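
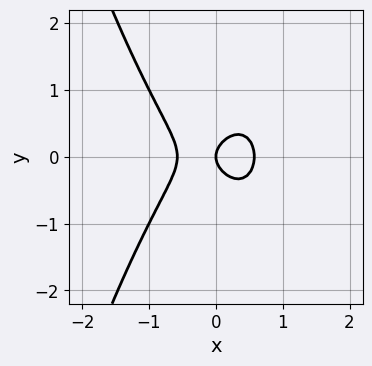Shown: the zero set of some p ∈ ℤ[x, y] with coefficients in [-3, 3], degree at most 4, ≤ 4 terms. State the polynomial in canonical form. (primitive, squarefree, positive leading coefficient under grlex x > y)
1. The degree is 3 — no degree-2 curve has this shape.
2. Symmetries: it's symmetric under y → −y, forcing even powers of y.
3. Observable constraints: one x-axis crossing is at x = 0; it meets the y-axis at y = 0 (among the integer gridlines).
4. The integer polynomial consistent with all of this is the stated p.

3*x^3 + 2*y^2 - x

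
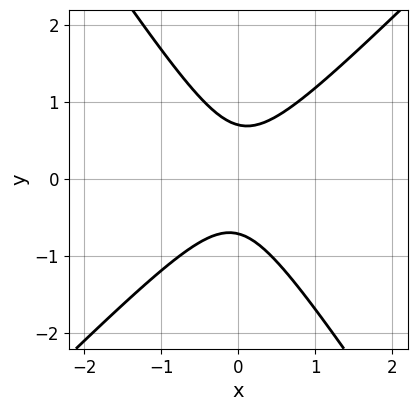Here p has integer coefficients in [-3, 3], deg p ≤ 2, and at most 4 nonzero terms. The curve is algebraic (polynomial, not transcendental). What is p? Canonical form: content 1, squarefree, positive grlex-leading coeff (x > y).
1. deg p = 2. A generic line meets the curve in up to 2 points.
2. From the visible intercepts: it misses every integer gridline on the x-axis.
3. These observations pin down the coefficients.

3*x^2 - x*y - 2*y^2 + 1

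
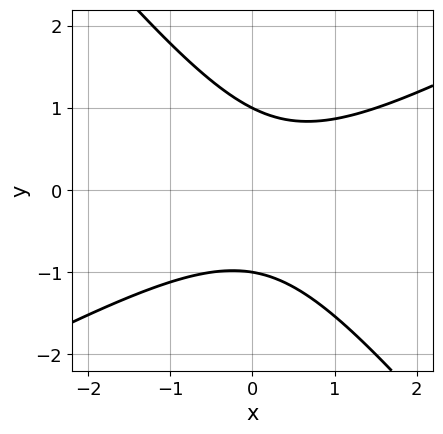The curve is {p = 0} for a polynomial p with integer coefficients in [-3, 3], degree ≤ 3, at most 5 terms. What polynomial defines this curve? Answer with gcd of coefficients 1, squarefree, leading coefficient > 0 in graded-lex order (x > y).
(a) deg p = 2. A generic line meets the curve in up to 2 points.
(b) Against the integer gridlines: no x-intercept at any integer in the box; the y-axis gridline crossings are at y ∈ {-1, 1}.
(c) Assembling these constraints gives the stated polynomial.

2*x^2 - 2*x*y - 3*y^2 - x + 3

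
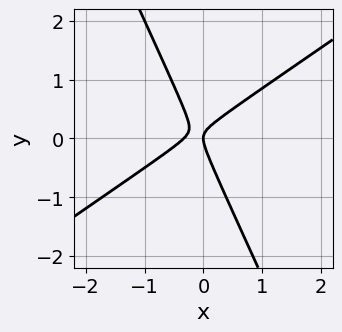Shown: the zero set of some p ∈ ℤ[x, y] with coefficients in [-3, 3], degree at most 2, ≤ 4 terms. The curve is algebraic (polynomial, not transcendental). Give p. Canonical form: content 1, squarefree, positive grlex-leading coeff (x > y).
First, the degree is 2 — the shape is more complex than any degree-1 curve.
Then, checking where it meets the axes: it crosses the y-axis at the gridline y = 0; it crosses the x-axis at the gridline x = 0.
Finally, putting this together gives p.

3*x^2 - 3*x*y - 2*y^2 + x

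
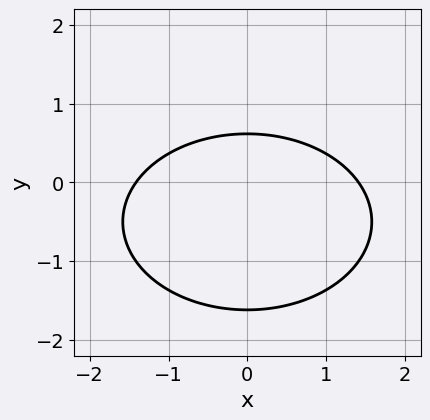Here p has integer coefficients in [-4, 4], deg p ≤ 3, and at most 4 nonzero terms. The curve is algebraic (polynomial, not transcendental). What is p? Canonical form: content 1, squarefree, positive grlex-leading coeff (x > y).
x^2 + 2*y^2 + 2*y - 2

Degree: the shape is more complex than any degree-1 curve, so deg p = 2.
Symmetries: it's symmetric under x → −x, forcing even powers of x.
Matching integer coefficients to the picture gives p.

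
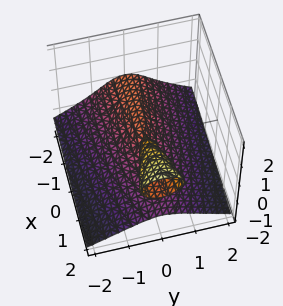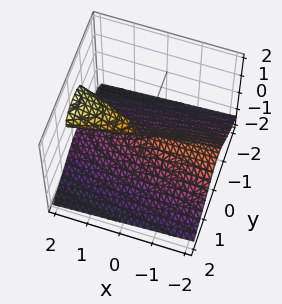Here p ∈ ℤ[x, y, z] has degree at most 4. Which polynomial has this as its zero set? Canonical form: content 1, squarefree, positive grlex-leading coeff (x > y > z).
(a) The picture has 2 separate pieces. Treating them together as one polynomial.
(b) Degree: the shape is more complex than any degree-2 surface, so deg p = 3.
(c) Checking where it meets the axes: it meets the z-axis at z = 0 (among the integer gridlines); one y-axis crossing is at y = 0.
(d) Fitting integer coefficients to these (and the overall shape) gives p. Check: (-1, 0, 0) on the x-axis lies on the surface, and p(-1, 0, 0) = 0. ✓

2*z^3 - x*z + 2*y^2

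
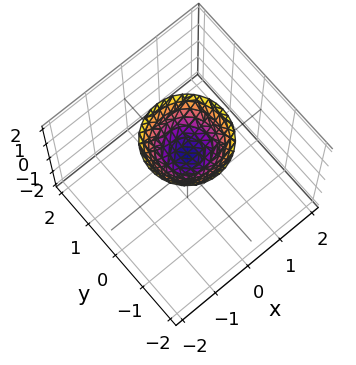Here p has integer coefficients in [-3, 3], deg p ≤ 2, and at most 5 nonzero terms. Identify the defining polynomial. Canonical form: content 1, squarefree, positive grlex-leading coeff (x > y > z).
x^2 + y^2 - z + 1

The degree is 2 — a generic line meets the surface in up to 2 points.
By symmetry, the z-axis is an axis of rotation, so x and y enter only as x² + y².
From the visible intercepts: a circular section at z = 2 has radius exactly 1; it misses every integer gridline on the y-axis.
Assembling these constraints gives the stated polynomial.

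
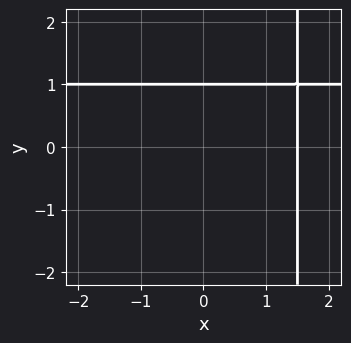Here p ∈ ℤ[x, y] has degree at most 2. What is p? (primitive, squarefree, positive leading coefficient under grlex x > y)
2*x*y - 2*x - 3*y + 3

(a) The degree is 2 — a generic line meets the curve in up to 2 points.
(b) Checking where it meets the axes: it crosses the y-axis at the gridline y = 1.
(c) Together with the visible shape, these determine p as stated.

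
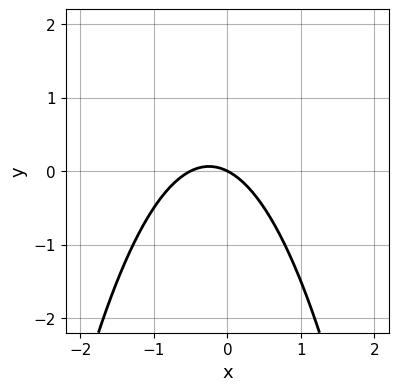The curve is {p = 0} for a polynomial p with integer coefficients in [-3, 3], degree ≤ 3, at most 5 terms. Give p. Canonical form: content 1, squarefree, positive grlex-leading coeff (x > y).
(a) Degree: a generic line meets the curve in up to 2 points, so deg p = 2.
(b) Observable constraints: it crosses the x-axis at the gridline x = 0; it crosses the y-axis at the gridline y = 0.
(c) Fitting integer coefficients to these (and the overall shape) gives p.

2*x^2 + x + 2*y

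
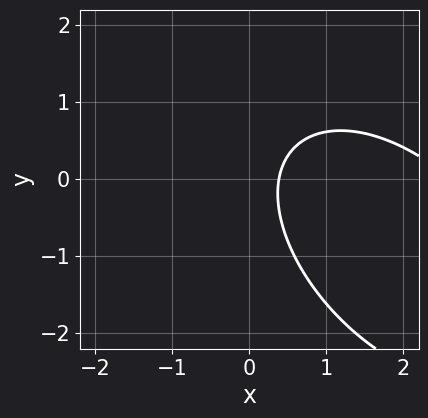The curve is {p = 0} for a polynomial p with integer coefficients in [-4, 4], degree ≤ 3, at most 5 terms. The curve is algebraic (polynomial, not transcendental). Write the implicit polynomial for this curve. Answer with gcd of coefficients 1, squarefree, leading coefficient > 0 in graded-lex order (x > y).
x^2 + x*y + y^2 - 3*x + 1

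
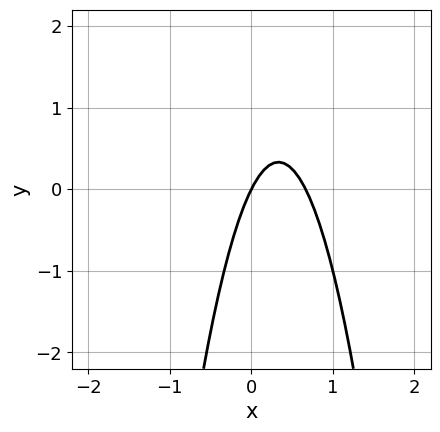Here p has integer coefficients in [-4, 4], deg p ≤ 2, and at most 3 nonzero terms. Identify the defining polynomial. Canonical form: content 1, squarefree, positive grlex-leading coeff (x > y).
3*x^2 - 2*x + y

First, degree: a generic line meets the curve in up to 2 points, so deg p = 2.
Next, observable constraints: one y-axis crossing is at y = 0; one x-axis crossing is at x = 0.
Finally, the integer polynomial consistent with all of this is the stated p.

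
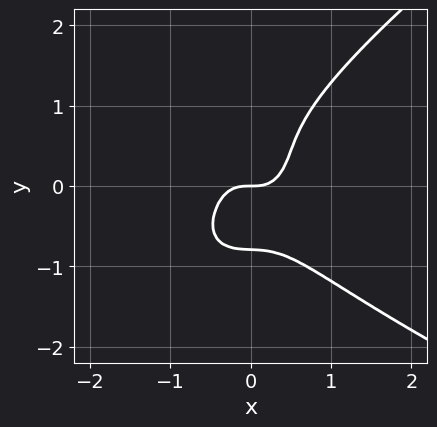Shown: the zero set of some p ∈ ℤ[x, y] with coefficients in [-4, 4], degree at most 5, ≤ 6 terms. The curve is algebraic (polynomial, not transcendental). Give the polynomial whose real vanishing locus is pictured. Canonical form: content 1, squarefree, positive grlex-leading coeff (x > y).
(a) Degree: a generic line meets the curve in up to 4 points, so deg p = 4.
(b) Observable constraints: it crosses the x-axis at the gridline x = 0; one y-axis crossing is at y = 0.
(c) These observations pin down the coefficients.

x*y^3 - 2*y^4 + 3*x^3 + x*y^2 - y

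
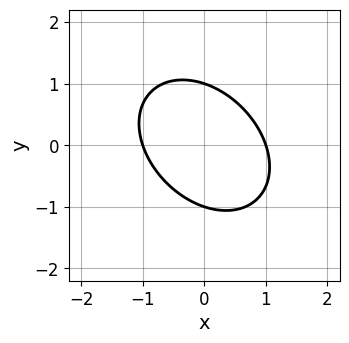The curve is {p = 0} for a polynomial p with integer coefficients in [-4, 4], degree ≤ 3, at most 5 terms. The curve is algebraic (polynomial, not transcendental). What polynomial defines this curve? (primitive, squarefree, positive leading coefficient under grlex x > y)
deg p = 2. A generic line meets the curve in up to 2 points.
Checking where it meets the axes: among the integer gridlines, it crosses the y-axis at y ∈ {-1, 1}; among the integer gridlines, it crosses the x-axis at x ∈ {-1, 1}.
Matching integer coefficients to the picture gives p.

3*x^2 + 2*x*y + 3*y^2 - 3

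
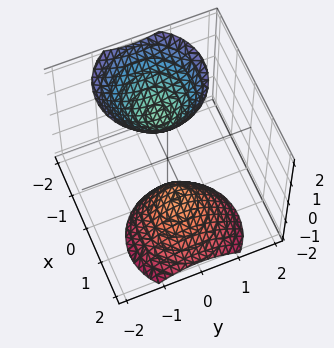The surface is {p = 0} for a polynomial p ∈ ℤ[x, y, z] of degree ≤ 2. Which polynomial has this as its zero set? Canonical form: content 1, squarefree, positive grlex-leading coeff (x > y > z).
3*x^2 + 3*x*z + 3*y^2 - z^2 + 2

(a) I count 2 distinct pieces. Treating them together as one polynomial.
(b) Degree: no degree-1 surface has this shape, so deg p = 2.
(c) Against the integer gridlines: it misses every integer gridline on the x-axis; no y-intercept at any integer in the box.
(d) Together with the visible shape, these determine p as stated.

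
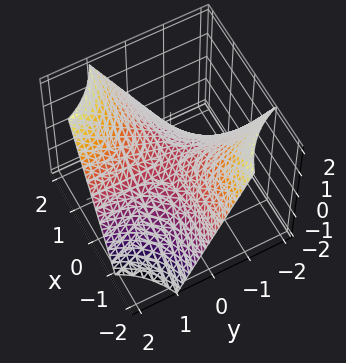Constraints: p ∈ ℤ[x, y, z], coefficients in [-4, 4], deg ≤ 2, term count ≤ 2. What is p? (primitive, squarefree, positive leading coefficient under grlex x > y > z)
x*y - z

First, degree: a hyperbolic paraboloid; a quadric, so deg p = 2.
Then, observable constraints: the visible y-axis segment lies entirely on the surface; one z-axis crossing is at z = 0.
Finally, these observations pin down the coefficients. Check: (1, 0, 0) on the x-axis lies on the surface, and p(1, 0, 0) = 0. ✓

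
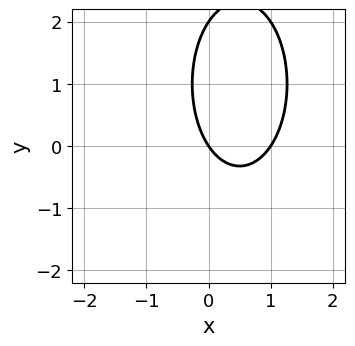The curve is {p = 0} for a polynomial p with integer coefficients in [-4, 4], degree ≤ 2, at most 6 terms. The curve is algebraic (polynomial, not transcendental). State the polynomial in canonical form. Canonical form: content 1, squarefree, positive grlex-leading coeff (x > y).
3*x^2 + y^2 - 3*x - 2*y

(a) deg p = 2.
(b) Observable constraints: among the integer gridlines, it crosses the y-axis at y ∈ {0, 2}; the x-axis gridline crossings are at x ∈ {0, 1}.
(c) Matching integer coefficients to the picture gives p.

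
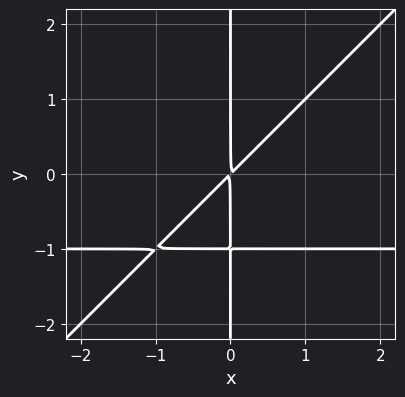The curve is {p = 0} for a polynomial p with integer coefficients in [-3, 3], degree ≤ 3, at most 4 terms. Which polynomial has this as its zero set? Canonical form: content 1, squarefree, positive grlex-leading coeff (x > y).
x^2*y - x*y^2 + x^2 - x*y

1. The degree is 3 — the shape is more complex than any degree-2 curve.
2. Reading off the gridlines: the visible y-axis segment lies entirely on the curve.
3. Fitting integer coefficients to these (and the overall shape) gives p.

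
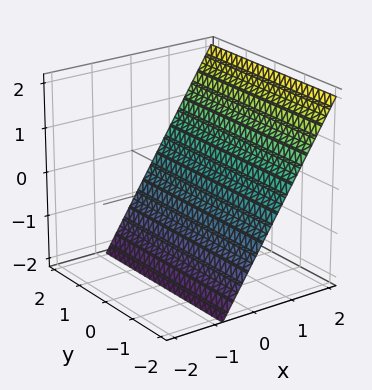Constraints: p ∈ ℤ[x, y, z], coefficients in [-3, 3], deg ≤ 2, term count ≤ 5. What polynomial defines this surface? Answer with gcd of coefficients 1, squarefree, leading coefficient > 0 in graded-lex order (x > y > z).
3*x - 2*z - 2

1. deg p = 1. Every cross-section is a straight line — this is a plane.
2. From the visible intercepts: no y-intercept at any integer in the box; one z-axis crossing is at z = -1.
3. Matching integer coefficients to the picture gives p.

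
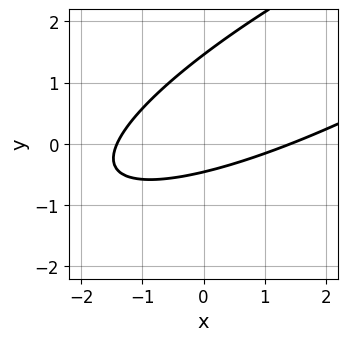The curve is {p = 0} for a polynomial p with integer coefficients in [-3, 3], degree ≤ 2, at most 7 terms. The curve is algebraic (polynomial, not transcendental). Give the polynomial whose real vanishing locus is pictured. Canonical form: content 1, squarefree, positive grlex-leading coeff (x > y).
x^2 - 3*x*y + 3*y^2 - 3*y - 2

First, degree: no degree-1 curve has this shape, so deg p = 2.
Finally, matching integer coefficients to the picture gives p.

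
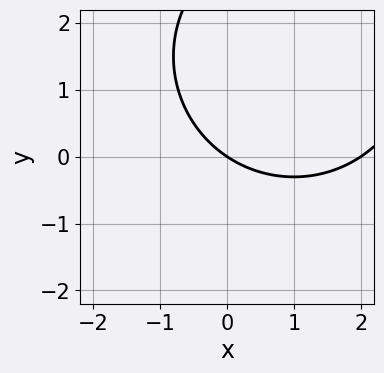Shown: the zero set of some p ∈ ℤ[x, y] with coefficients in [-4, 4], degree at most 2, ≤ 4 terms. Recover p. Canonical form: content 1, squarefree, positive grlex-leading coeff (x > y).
(a) Degree: the shape is more complex than any degree-1 curve, so deg p = 2.
(b) From the axis intercepts and sections: one y-axis crossing is at y = 0; the x-axis gridline crossings are at x ∈ {0, 2}.
(c) The integer polynomial consistent with all of this is the stated p.

x^2 + y^2 - 2*x - 3*y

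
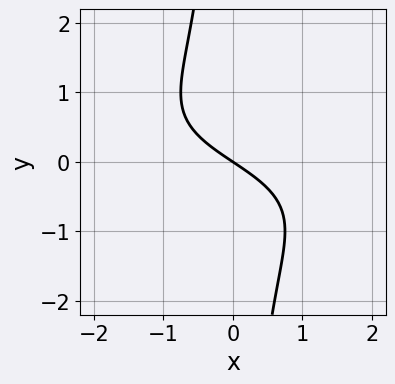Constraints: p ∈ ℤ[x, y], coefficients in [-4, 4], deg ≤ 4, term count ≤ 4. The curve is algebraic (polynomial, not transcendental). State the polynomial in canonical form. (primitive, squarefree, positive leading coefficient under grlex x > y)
1. deg p = 3.
2. From the axis intercepts and sections: one y-axis crossing is at y = 0; one x-axis crossing is at x = 0.
3. Matching integer coefficients to the picture gives p.

2*x*y^2 + 2*x + 3*y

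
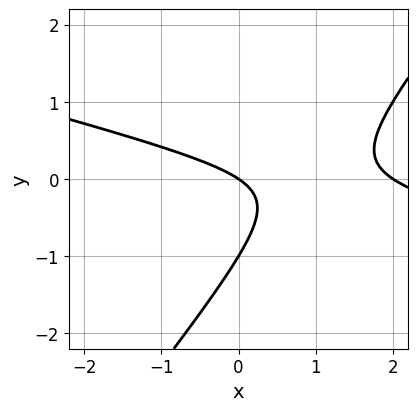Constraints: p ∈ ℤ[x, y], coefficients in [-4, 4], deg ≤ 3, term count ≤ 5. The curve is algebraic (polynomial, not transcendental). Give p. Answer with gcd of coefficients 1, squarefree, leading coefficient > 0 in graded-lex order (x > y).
x^2 + 3*x*y - 3*y^2 - 2*x - 3*y

Degree: a generic line meets the curve in up to 2 points, so deg p = 2.
Against the integer gridlines: among the integer gridlines, it crosses the y-axis at y ∈ {-1, 0}; the x-axis gridline crossings are at x ∈ {0, 2}.
Solving for integer coefficients yields p as stated.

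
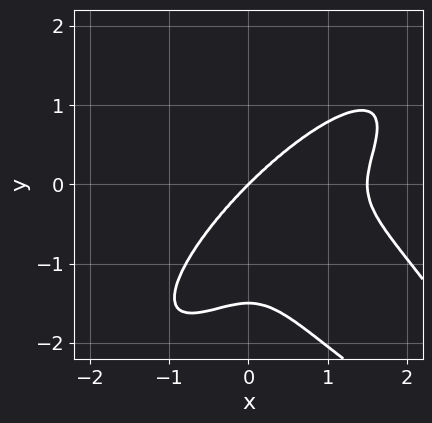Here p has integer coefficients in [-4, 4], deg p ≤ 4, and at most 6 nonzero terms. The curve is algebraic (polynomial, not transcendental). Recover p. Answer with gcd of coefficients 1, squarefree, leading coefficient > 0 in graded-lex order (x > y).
(a) deg p = 4. The shape is more complex than any degree-3 curve.
(b) From the axis intercepts and sections: it meets the y-axis at y = 0 (among the integer gridlines); it meets the x-axis at x = 0 (among the integer gridlines).
(c) Putting this together gives p.

2*x^4 - 2*x^2*y^2 + 2*y^4 - 3*x^3 + 3*y^3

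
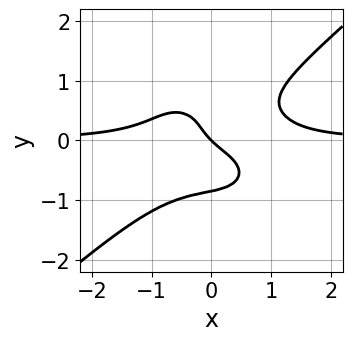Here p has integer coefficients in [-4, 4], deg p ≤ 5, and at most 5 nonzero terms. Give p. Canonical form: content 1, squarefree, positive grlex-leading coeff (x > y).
2*x^3*y - 3*y^4 + y^2 - x - y

First, the degree is 4 — the shape is more complex than any degree-3 curve.
Then, from the axis intercepts and sections: it meets the y-axis at y = 0 (among the integer gridlines); it meets the x-axis at x = 0 (among the integer gridlines).
Finally, putting this together gives p.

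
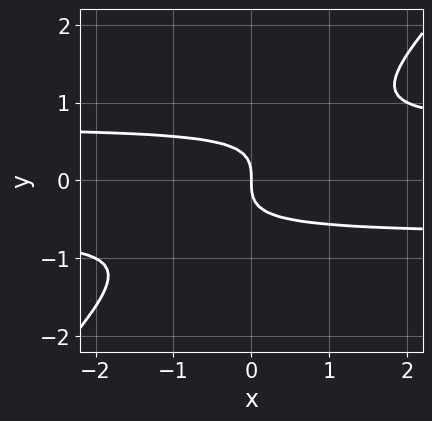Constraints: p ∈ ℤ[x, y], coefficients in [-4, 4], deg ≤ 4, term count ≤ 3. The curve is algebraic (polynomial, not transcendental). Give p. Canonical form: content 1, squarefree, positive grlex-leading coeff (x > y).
First, degree: a generic line meets the curve in up to 3 points, so deg p = 3.
Next, observable constraints: it crosses the y-axis at the gridline y = 0; one x-axis crossing is at x = 0.
Finally, together with the visible shape, these determine p as stated.

2*x*y^2 - 2*y^3 - x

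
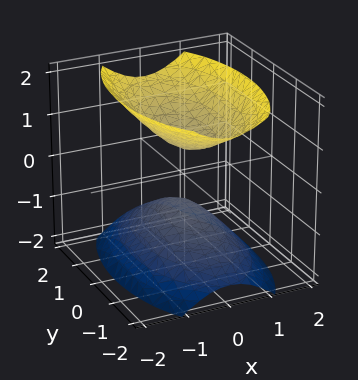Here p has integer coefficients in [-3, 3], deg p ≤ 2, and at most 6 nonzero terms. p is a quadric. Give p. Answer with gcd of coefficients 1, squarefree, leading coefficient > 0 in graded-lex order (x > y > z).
3*x^2 + y^2 - 2*z^2 + 1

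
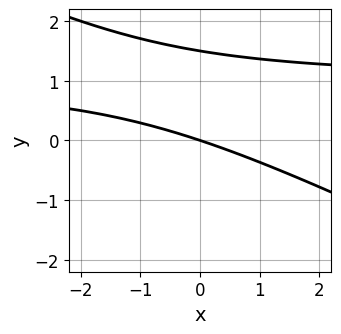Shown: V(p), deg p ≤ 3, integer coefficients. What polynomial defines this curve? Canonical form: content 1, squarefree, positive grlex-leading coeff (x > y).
The degree is 2 — a generic line meets the curve in up to 2 points.
Against the integer gridlines: it crosses the x-axis at the gridline x = 0; one y-axis crossing is at y = 0.
These observations pin down the coefficients.

x*y + 2*y^2 - x - 3*y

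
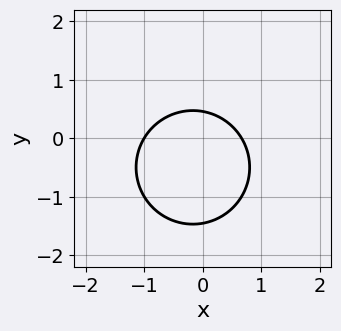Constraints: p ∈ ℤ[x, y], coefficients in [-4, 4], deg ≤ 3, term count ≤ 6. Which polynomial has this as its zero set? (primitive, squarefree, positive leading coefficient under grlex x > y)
(a) The degree is 2 — no degree-1 curve has this shape.
(b) Against the integer gridlines: one x-axis crossing is at x = -1.
(c) Solving for integer coefficients yields p as stated.

3*x^2 + 3*y^2 + x + 3*y - 2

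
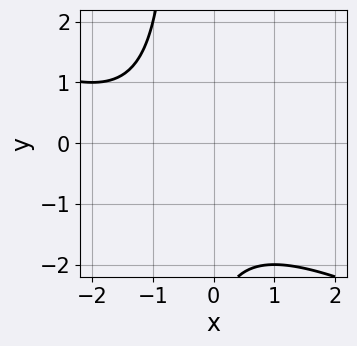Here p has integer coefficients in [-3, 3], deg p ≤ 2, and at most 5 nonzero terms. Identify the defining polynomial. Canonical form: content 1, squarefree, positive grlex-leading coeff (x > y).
First, the degree is 2 — the shape is more complex than any degree-1 curve.
Then, from the axis intercepts and sections: no x-intercept at any integer in the box; the curve avoids every integer y-axis point in the box.
Finally, together with the visible shape, these determine p as stated.

x^2 + 2*x*y + 2*x + y + 3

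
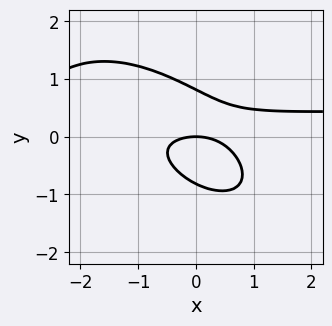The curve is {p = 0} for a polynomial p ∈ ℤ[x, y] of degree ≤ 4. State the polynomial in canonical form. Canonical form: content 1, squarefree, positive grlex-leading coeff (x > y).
(a) deg p = 3. No degree-2 curve has this shape.
(b) Reading off the gridlines: it meets the y-axis at y = 0 (among the integer gridlines); it meets the x-axis at x = 0 (among the integer gridlines).
(c) The integer polynomial consistent with all of this is the stated p.

2*x^2*y + 3*x*y^2 + 3*y^3 - x^2 - 2*y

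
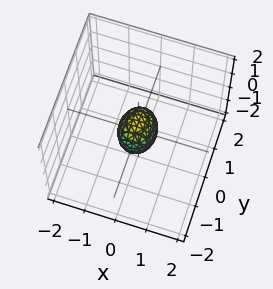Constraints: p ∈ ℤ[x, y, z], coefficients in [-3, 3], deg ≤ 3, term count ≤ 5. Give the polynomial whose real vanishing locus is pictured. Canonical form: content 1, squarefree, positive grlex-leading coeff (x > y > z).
First, deg p = 2.
Then, symmetries: the x ↦ −x reflection is a symmetry, so x appears only in even powers; it's symmetric under y → −y, forcing even powers of y; mirror symmetry z ↦ −z ⇒ only even powers of z.
Finally, solving for integer coefficients yields p as stated.

3*x^2 + 2*y^2 + 2*z^2 - 1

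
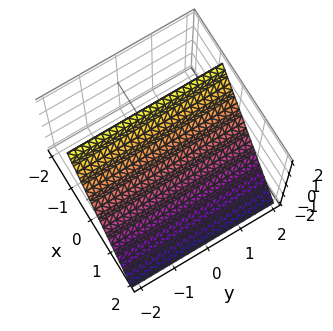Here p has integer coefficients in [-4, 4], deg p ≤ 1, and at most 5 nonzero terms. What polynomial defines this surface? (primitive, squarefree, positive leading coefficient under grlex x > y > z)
1. Degree: the surface is flat (a plane), so deg p = 1.
2. Checking where it meets the axes: it crosses the z-axis at the gridline z = 1; no y-intercept at any integer in the box.
3. Assembling these constraints gives the stated polynomial.

3*x + 2*z - 2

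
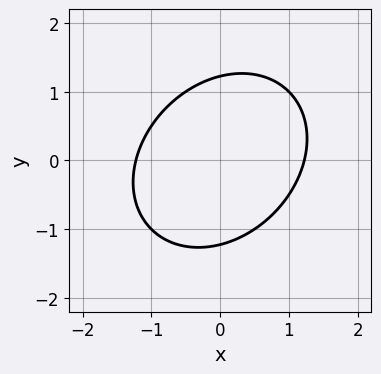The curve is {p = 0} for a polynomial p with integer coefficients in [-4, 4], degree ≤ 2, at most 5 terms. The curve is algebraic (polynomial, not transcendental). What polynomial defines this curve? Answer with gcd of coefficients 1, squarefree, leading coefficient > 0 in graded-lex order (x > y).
2*x^2 - x*y + 2*y^2 - 3

First, degree: the shape is more complex than any degree-1 curve, so deg p = 2.
Finally, putting this together gives p.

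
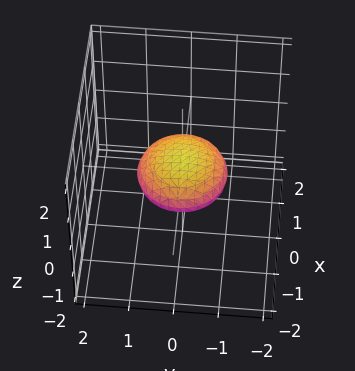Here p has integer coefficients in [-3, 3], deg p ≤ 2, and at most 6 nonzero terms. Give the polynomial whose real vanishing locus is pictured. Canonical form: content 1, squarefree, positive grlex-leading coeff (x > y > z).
deg p = 2. No degree-1 surface has this shape.
Symmetry: the surface is invariant under rotation about z: p = q(x² + y², z).
Checking where it meets the axes: a circular section at z = 0 has radius exactly 1; the y-axis gridline crossings are at y ∈ {-1, 1}; the x-axis gridline crossings are at x ∈ {-1, 1}.
The integer polynomial consistent with all of this is the stated p.

x^2 + y^2 + 3*z^2 - 1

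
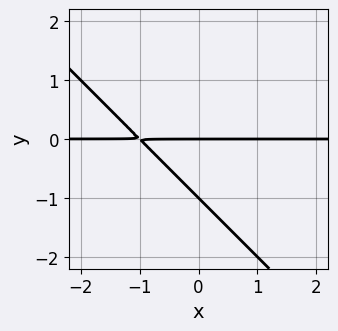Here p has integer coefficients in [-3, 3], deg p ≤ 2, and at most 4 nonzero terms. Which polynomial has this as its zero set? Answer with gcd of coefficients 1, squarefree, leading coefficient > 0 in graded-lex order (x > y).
1. deg p = 2.
2. Checking where it meets the axes: the visible x-axis segment lies entirely on the curve; among the integer gridlines, it crosses the y-axis at y ∈ {-1, 0}.
3. Fitting integer coefficients to these (and the overall shape) gives p.

x*y + y^2 + y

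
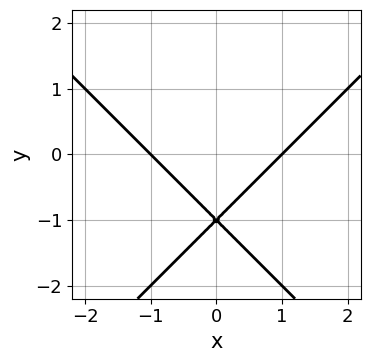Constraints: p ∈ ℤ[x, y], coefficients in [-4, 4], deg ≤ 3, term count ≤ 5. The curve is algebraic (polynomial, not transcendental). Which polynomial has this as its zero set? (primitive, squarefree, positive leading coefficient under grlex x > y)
First, the degree is 2 — no degree-1 curve has this shape.
Then, symmetries: mirror symmetry x ↦ −x ⇒ only even powers of x.
Then, from the visible intercepts: one y-axis crossing is at y = -1; among the integer gridlines, it crosses the x-axis at x ∈ {-1, 1}.
Finally, these observations pin down the coefficients.

x^2 - y^2 - 2*y - 1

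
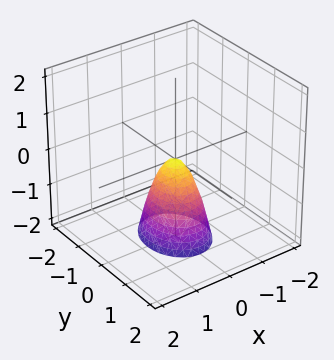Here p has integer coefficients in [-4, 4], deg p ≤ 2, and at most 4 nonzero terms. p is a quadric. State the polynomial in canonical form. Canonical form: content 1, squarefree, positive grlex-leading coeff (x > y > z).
First, degree: a paraboloid; a quadric, so deg p = 2.
Next, symmetries: it's symmetric under x → −x, forcing even powers of x; it's symmetric under y → −y, forcing even powers of y.
Next, from the axis intercepts and sections: it meets the z-axis at z = 0 (among the integer gridlines); it meets the y-axis at y = 0 (among the integer gridlines); one x-axis crossing is at x = 0.
Finally, matching integer coefficients to the picture gives p.

3*x^2 + 2*y^2 + z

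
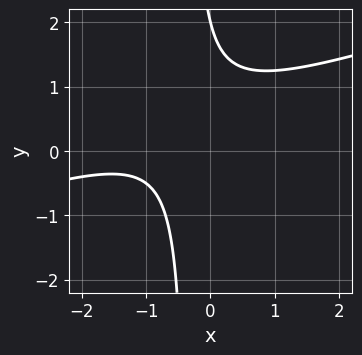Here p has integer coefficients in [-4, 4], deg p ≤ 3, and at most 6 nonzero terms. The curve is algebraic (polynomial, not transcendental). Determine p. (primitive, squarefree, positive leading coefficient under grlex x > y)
First, degree: the shape is more complex than any degree-1 curve, so deg p = 2.
Then, checking where it meets the axes: it crosses the y-axis at the gridline y = 2; no x-intercept at any integer in the box.
Finally, fitting integer coefficients to these (and the overall shape) gives p.

x^2 - 3*x*y + 2*x - y + 2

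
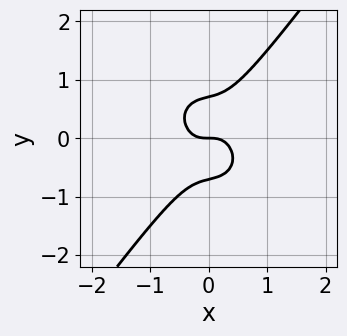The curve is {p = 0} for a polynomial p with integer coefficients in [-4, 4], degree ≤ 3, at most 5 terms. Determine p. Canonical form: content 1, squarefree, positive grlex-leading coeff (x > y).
3*x^3 + x*y^2 - 2*y^3 + y

(a) Degree: no degree-2 curve has this shape, so deg p = 3.
(b) From the axis intercepts and sections: it crosses the x-axis at the gridline x = 0; it crosses the y-axis at the gridline y = 0.
(c) Together with the visible shape, these determine p as stated.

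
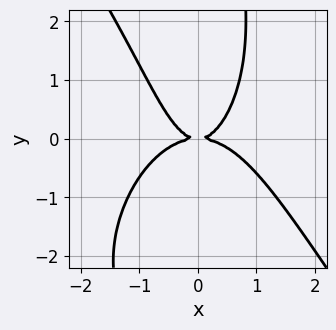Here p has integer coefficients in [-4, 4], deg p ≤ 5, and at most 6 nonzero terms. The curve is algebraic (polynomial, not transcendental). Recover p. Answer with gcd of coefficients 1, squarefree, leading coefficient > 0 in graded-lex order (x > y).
3*x^4 + x*y^3 + 3*x^2*y - 3*y^2

1. The degree is 4 — no degree-3 curve has this shape.
2. Checking where it meets the axes: one y-axis crossing is at y = 0; it meets the x-axis at x = 0 (among the integer gridlines).
3. Putting this together gives p.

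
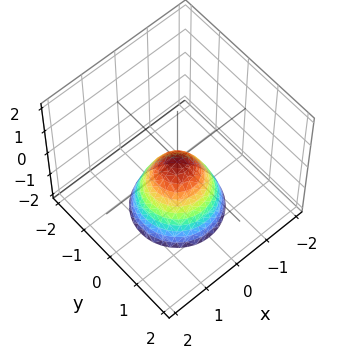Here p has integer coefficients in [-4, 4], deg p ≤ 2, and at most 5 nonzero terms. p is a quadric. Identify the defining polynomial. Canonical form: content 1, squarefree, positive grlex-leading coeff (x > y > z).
3*x^2 + 3*y^2 + 2*z

(a) deg p = 2. A paraboloid; a quadric.
(b) Symmetry: every cross-section ⟂ z is a circle, so x, y appear only via x² + y².
(c) Reading off the gridlines: one z-axis crossing is at z = 0; a circular section at z = -2 has radius between 1 and 2.
(d) These observations pin down the coefficients.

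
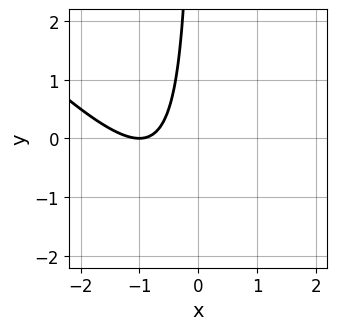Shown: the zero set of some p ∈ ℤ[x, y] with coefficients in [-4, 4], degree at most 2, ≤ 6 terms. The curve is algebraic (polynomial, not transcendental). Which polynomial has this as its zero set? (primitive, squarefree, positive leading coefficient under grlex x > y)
x^2 + x*y + 2*x + 1

1. deg p = 2. No degree-1 curve has this shape.
2. Observable constraints: no y-intercept at any integer in the box; one x-axis crossing is at x = -1.
3. Together with the visible shape, these determine p as stated.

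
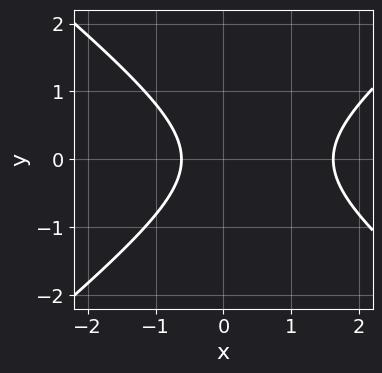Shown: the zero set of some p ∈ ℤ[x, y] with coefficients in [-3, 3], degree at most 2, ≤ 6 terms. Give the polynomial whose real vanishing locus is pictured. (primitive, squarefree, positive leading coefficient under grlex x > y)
1. The degree is 2 — no degree-1 curve has this shape.
2. Symmetries: mirror symmetry y ↦ −y ⇒ only even powers of y.
3. Checking where it meets the axes: no y-intercept at any integer in the box.
4. Fitting integer coefficients to these (and the overall shape) gives p.

2*x^2 - 3*y^2 - 2*x - 2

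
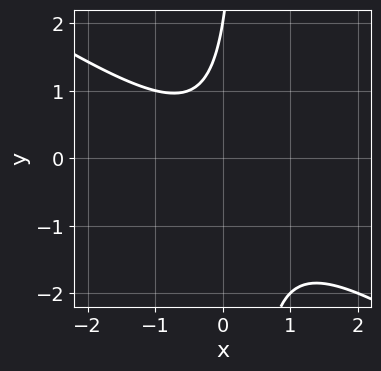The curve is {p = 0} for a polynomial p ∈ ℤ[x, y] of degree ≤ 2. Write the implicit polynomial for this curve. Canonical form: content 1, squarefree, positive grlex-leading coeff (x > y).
2*x^2 + 3*x*y - y + 2

First, deg p = 2. A generic line meets the curve in up to 2 points.
Next, checking where it meets the axes: it meets the y-axis at y = 2 (among the integer gridlines); no x-intercept at any integer in the box.
Finally, fitting integer coefficients to these (and the overall shape) gives p.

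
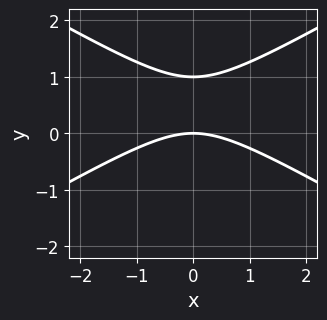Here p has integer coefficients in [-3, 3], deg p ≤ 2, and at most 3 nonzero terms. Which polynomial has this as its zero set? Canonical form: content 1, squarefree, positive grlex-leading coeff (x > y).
First, the degree is 2 — the shape is more complex than any degree-1 curve.
Then, symmetries: it's symmetric under x → −x, forcing even powers of x.
Next, from the visible intercepts: it meets the x-axis at x = 0 (among the integer gridlines); the y-axis gridline crossings are at y ∈ {0, 1}.
Finally, solving for integer coefficients yields p as stated.

x^2 - 3*y^2 + 3*y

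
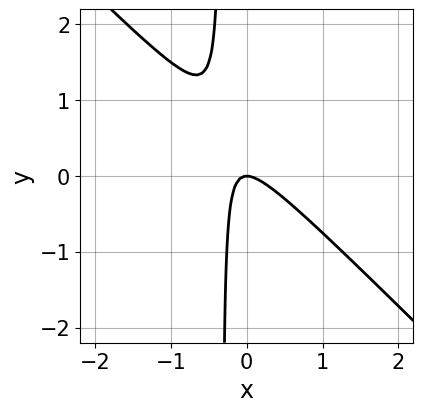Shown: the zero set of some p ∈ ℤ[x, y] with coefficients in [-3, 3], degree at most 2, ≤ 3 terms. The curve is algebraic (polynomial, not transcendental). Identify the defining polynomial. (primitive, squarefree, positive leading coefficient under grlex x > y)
3*x^2 + 3*x*y + y

The degree is 2 — a generic line meets the curve in up to 2 points.
From the visible intercepts: it meets the x-axis at x = 0 (among the integer gridlines); it meets the y-axis at y = 0 (among the integer gridlines).
Solving for integer coefficients yields p as stated.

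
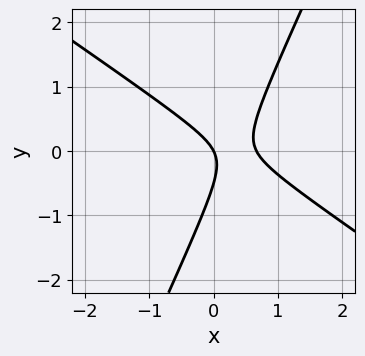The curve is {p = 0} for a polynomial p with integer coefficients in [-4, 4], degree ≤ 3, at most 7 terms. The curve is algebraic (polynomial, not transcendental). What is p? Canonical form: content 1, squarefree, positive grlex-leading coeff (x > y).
First, degree: a generic line meets the curve in up to 2 points, so deg p = 2.
Then, checking where it meets the axes: it meets the y-axis at y = 0 (among the integer gridlines); one x-axis crossing is at x = 0.
Finally, the integer polynomial consistent with all of this is the stated p.

3*x^2 + 3*x*y - 2*y^2 - 2*x - y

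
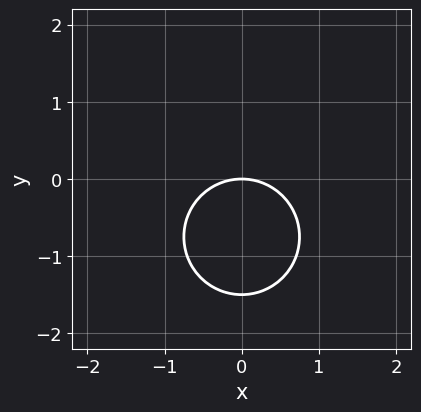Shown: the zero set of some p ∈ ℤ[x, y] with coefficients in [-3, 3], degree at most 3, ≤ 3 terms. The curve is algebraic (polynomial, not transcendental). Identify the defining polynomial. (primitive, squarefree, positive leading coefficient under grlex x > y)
1. Degree: no degree-1 curve has this shape, so deg p = 2.
2. Symmetries: the x ↦ −x reflection is a symmetry, so x appears only in even powers.
3. From the visible intercepts: it crosses the y-axis at the gridline y = 0; one x-axis crossing is at x = 0.
4. Fitting integer coefficients to these (and the overall shape) gives p.

2*x^2 + 2*y^2 + 3*y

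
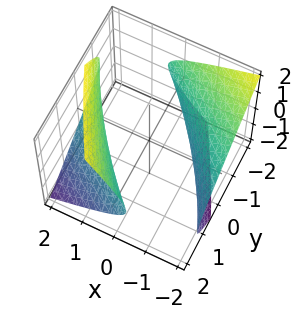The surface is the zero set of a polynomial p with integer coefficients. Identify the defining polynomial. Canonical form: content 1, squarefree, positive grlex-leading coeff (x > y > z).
(a) The picture has 2 separate pieces. They look like related sheets of one shape, so recover p as a whole.
(b) The degree is 2 — a generic line meets the surface in up to 2 points.
(c) From the axis intercepts and sections: the surface avoids every integer z-axis point in the box.
(d) Putting this together gives p.

x^2 + 2*x*y + 2*x*z + y^2 - 2*z^2 - 3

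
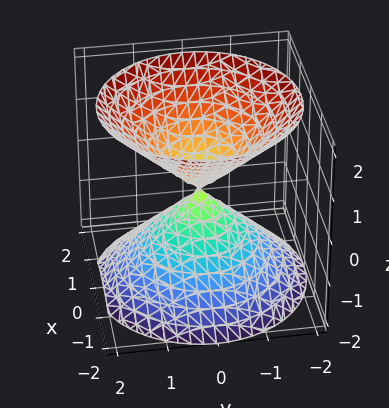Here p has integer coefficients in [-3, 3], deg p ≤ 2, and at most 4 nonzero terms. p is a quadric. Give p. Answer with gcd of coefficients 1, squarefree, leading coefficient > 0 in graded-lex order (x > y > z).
x^2 + y^2 - z^2

The picture has 2 separate pieces. Treating them together as one polynomial.
deg p = 2. Two nappes meeting at a single point; a quadric.
Symmetries: rotational symmetry about the z-axis ⇒ p depends on x, y only through x² + y²; the z ↦ −z reflection is a symmetry, so z appears only in even powers.
Observable constraints: one x-axis crossing is at x = 0; one z-axis crossing is at z = 0; a circular section at z = -1 has radius exactly 1; it crosses the y-axis at the gridline y = 0.
Matching integer coefficients to the picture gives p.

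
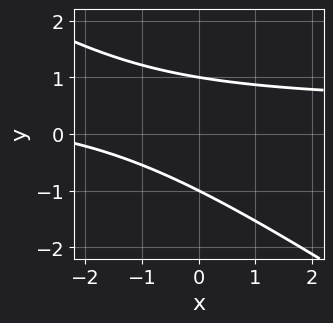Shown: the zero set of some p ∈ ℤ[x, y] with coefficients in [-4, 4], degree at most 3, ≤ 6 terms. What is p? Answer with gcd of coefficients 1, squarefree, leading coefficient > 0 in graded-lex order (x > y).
2*x*y + 3*y^2 - x - 3

1. Degree: a generic line meets the curve in up to 2 points, so deg p = 2.
2. Observable constraints: the curve avoids every integer x-axis point in the box; among the integer gridlines, it crosses the y-axis at y ∈ {-1, 1}.
3. These observations pin down the coefficients.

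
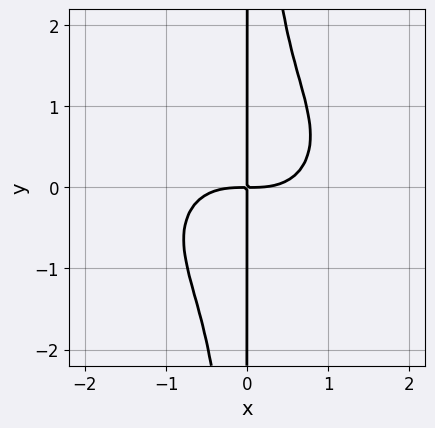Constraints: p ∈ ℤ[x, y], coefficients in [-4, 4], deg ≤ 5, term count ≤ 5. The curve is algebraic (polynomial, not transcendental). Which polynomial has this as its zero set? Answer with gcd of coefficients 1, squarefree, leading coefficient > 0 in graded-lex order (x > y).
2*x^4 + 3*x^2*y^2 - 3*x*y

1. The degree is 4 — no degree-3 curve has this shape.
2. Reading off the gridlines: every point of the y-axis in the box is on the curve.
3. Solving for integer coefficients yields p as stated.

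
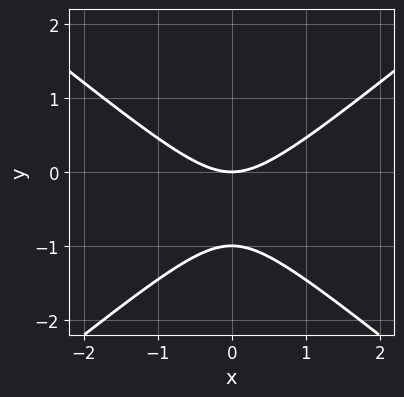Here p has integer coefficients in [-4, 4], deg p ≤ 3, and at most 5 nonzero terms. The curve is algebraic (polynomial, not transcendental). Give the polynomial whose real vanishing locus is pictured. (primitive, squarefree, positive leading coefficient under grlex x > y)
2*x^2 - 3*y^2 - 3*y

The degree is 2 — no degree-1 curve has this shape.
Symmetries: mirror symmetry x ↦ −x ⇒ only even powers of x.
Reading off the gridlines: one x-axis crossing is at x = 0; among the integer gridlines, it crosses the y-axis at y ∈ {-1, 0}.
Solving for integer coefficients yields p as stated.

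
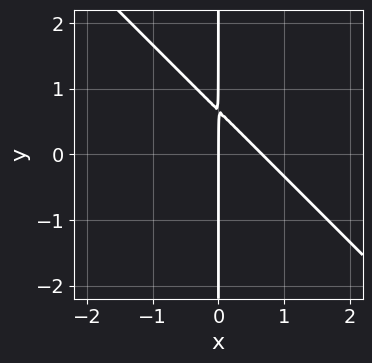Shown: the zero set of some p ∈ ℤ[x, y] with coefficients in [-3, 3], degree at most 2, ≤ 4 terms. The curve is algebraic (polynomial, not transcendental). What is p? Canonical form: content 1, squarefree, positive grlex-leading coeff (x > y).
First, deg p = 2. The shape is more complex than any degree-1 curve.
Next, from the axis intercepts and sections: it meets the x-axis at x = 0 (among the integer gridlines); the visible y-axis segment lies entirely on the curve.
Finally, solving for integer coefficients yields p as stated.

3*x^2 + 3*x*y - 2*x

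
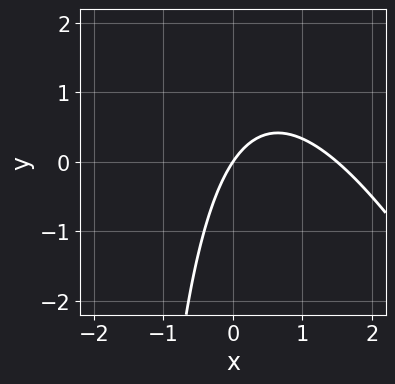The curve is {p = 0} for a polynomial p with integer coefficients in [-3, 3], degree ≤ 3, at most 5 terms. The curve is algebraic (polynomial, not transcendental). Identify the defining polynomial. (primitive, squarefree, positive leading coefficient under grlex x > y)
2*x^2 + x*y - 3*x + 2*y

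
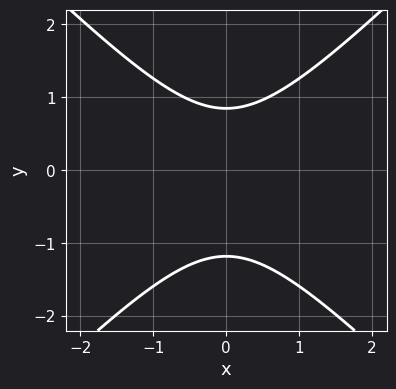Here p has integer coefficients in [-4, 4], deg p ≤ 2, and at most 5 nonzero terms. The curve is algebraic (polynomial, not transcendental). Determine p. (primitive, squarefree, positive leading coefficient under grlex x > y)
3*x^2 - 3*y^2 - y + 3

deg p = 2. No degree-1 curve has this shape.
Symmetries: mirror symmetry x ↦ −x ⇒ only even powers of x.
Checking where it meets the axes: no x-intercept at any integer in the box.
Fitting integer coefficients to these (and the overall shape) gives p.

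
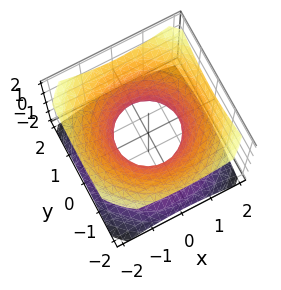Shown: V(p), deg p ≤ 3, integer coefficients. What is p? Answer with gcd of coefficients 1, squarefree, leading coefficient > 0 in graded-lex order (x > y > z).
2*x^2 + 2*y^2 - 3*z^2 - 2

The degree is 2 — an hourglass — one-sheet hyperboloid; a quadric.
Symmetries: mirror symmetry z ↦ −z ⇒ only even powers of z; the surface is invariant under rotation about z: p = q(x² + y², z).
Against the integer gridlines: among the integer gridlines, it crosses the x-axis at x ∈ {-1, 1}; a circular section at z = 0 has radius exactly 1; among the integer gridlines, it crosses the y-axis at y ∈ {-1, 1}; no z-intercept at any integer in the box.
These observations pin down the coefficients.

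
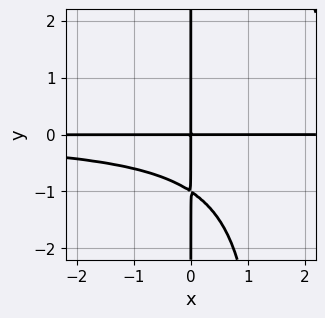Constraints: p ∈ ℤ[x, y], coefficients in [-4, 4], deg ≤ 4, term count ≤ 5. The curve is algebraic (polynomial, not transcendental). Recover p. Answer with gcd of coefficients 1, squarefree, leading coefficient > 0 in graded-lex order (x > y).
2*x^2*y^2 - 3*x*y^2 - 3*x*y

deg p = 4.
From the axis intercepts and sections: the visible x-axis segment lies entirely on the curve; every point of the y-axis in the box is on the curve.
Assembling these constraints gives the stated polynomial.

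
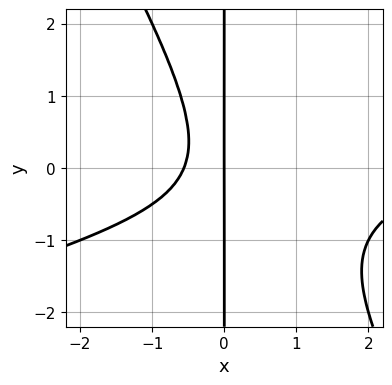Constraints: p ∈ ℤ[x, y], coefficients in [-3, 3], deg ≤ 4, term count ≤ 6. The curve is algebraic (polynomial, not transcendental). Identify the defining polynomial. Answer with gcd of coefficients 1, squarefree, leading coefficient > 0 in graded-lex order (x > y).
x^3 - 3*x^2*y - 2*x*y^2 - 3*x^2 - 2*x

deg p = 3. No degree-2 curve has this shape.
Checking where it meets the axes: the visible y-axis segment lies entirely on the curve; it meets the x-axis at x = 0 (among the integer gridlines).
Matching integer coefficients to the picture gives p.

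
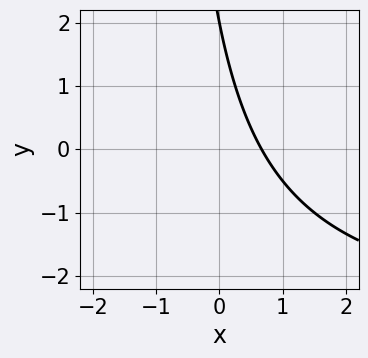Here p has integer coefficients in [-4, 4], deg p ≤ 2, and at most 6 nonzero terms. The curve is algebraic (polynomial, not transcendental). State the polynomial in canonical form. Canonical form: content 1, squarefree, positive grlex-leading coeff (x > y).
x*y + 3*x + y - 2

deg p = 2. The shape is more complex than any degree-1 curve.
From the axis intercepts and sections: it meets the y-axis at y = 2 (among the integer gridlines).
Together with the visible shape, these determine p as stated.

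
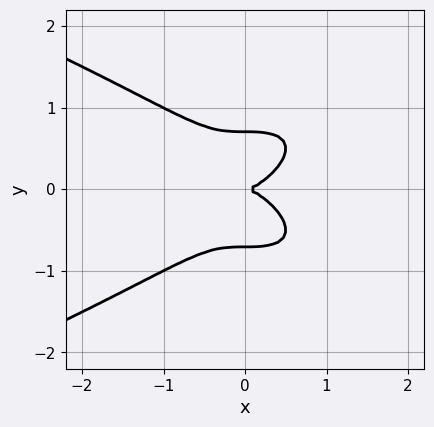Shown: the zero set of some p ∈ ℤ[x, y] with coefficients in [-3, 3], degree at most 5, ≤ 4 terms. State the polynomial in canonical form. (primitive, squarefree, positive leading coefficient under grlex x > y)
2*y^4 + x^3 - y^2

deg p = 4. No degree-3 curve has this shape.
Symmetries: mirror symmetry y ↦ −y ⇒ only even powers of y.
From the visible intercepts: one x-axis crossing is at x = 0; it crosses the y-axis at the gridline y = 0.
Assembling these constraints gives the stated polynomial.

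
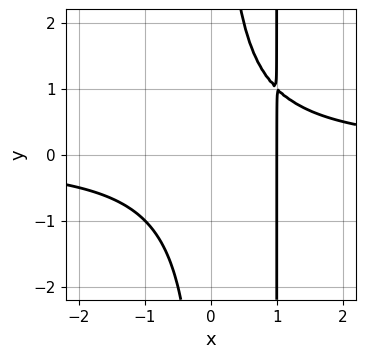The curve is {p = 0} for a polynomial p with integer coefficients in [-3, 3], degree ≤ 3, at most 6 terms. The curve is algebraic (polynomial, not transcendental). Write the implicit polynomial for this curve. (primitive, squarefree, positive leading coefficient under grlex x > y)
x^2*y - x*y - x + 1

First, deg p = 3.
Next, checking where it meets the axes: it crosses the x-axis at the gridline x = 1; it misses every integer gridline on the y-axis.
Finally, fitting integer coefficients to these (and the overall shape) gives p.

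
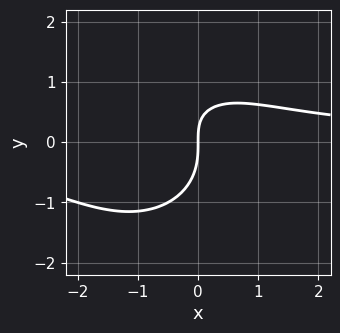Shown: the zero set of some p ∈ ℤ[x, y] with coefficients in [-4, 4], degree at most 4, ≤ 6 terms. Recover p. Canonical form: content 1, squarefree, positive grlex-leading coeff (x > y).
(a) The degree is 3 — a generic line meets the curve in up to 3 points.
(b) Against the integer gridlines: it crosses the y-axis at the gridline y = 0; it crosses the x-axis at the gridline x = 0.
(c) Together with the visible shape, these determine p as stated.

2*x^2*y + 2*y^3 + 2*x*y - 3*x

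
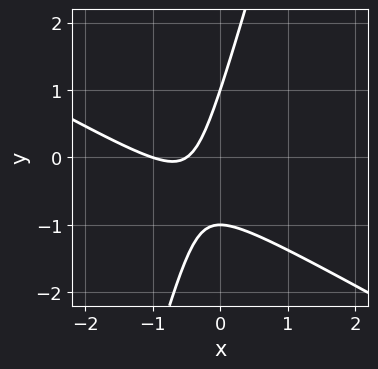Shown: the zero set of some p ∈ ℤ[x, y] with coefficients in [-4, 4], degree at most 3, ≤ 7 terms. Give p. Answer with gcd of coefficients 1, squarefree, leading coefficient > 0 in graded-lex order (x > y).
1. The degree is 2 — no degree-1 curve has this shape.
2. From the axis intercepts and sections: one x-axis crossing is at x = -1; the y-axis gridline crossings are at y ∈ {-1, 1}.
3. Putting this together gives p.

2*x^2 + 3*x*y - y^2 + 3*x + 1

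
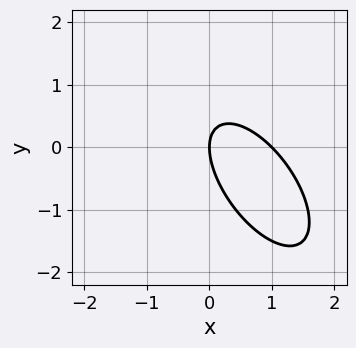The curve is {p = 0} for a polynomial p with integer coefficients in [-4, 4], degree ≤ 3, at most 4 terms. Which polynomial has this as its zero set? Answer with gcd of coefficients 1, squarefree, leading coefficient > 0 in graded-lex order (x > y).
1. Degree: no degree-1 curve has this shape, so deg p = 2.
2. From the axis intercepts and sections: the x-axis gridline crossings are at x ∈ {0, 1}; it meets the y-axis at y = 0 (among the integer gridlines).
3. The integer polynomial consistent with all of this is the stated p.

3*x^2 + 3*x*y + 2*y^2 - 3*x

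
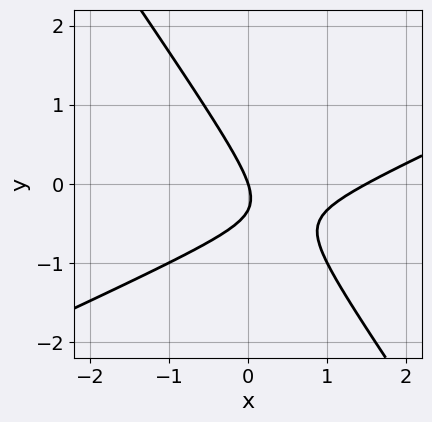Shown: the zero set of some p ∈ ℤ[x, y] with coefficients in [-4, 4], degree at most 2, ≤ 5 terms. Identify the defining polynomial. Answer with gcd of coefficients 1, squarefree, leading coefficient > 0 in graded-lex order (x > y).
2*x^2 - 3*x*y - 3*y^2 - 3*x - y

(a) Degree: the shape is more complex than any degree-1 curve, so deg p = 2.
(b) From the visible intercepts: one y-axis crossing is at y = 0; it meets the x-axis at x = 0 (among the integer gridlines).
(c) The integer polynomial consistent with all of this is the stated p.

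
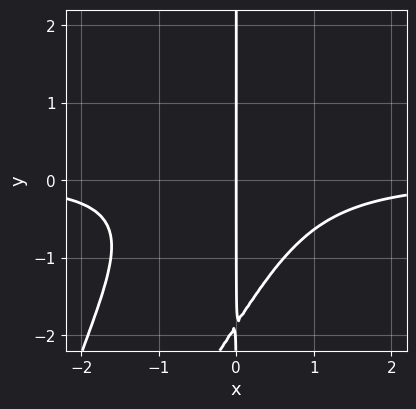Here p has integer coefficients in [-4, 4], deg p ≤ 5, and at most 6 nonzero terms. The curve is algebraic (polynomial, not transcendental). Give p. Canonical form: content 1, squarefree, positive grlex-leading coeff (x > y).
3*x^3*y - 3*x^2*y^2 + x*y^3 + x*y^2 + 3*x

The degree is 4 — no degree-3 curve has this shape.
From the axis intercepts and sections: it meets the x-axis at x = 0 (among the integer gridlines); every point of the y-axis in the box is on the curve.
Assembling these constraints gives the stated polynomial.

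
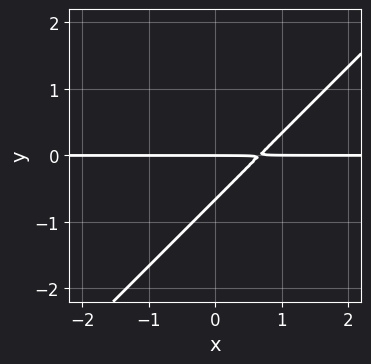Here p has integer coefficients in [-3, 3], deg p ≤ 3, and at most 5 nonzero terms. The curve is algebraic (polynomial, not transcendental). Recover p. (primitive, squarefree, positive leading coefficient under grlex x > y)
3*x*y - 3*y^2 - 2*y

(a) The degree is 2 — no degree-1 curve has this shape.
(b) Against the integer gridlines: every point of the x-axis in the box is on the curve; it meets the y-axis at y = 0 (among the integer gridlines).
(c) These observations pin down the coefficients.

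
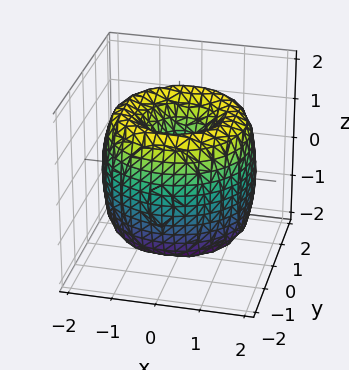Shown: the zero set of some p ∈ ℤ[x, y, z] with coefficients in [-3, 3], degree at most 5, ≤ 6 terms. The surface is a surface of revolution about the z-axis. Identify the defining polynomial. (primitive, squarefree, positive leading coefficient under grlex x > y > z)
x^4 + 2*x^2*y^2 + y^4 - 3*x^2 - 3*y^2 + z^2

(a) Degree: the shape is more complex than any degree-3 surface, so deg p = 4.
(b) Symmetries: the z-axis is an axis of rotation, so x and y enter only as x² + y².
(c) Checking where it meets the axes: a circular section at z = -1 has radius between 0 and 1; it crosses the y-axis at the gridline y = 0; one z-axis crossing is at z = 0; it crosses the x-axis at the gridline x = 0.
(d) Fitting integer coefficients to these (and the overall shape) gives p.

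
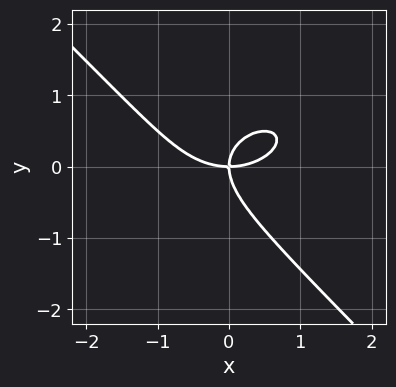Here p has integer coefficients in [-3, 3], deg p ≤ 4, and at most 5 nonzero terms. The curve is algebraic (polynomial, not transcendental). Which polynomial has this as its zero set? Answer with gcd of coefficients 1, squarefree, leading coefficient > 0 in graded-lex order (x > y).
First, the degree is 3 — a generic line meets the curve in up to 3 points.
Then, checking where it meets the axes: it meets the y-axis at y = 0 (among the integer gridlines); one x-axis crossing is at x = 0.
Finally, these observations pin down the coefficients.

x^3 + x*y^2 + 2*y^3 - 2*x*y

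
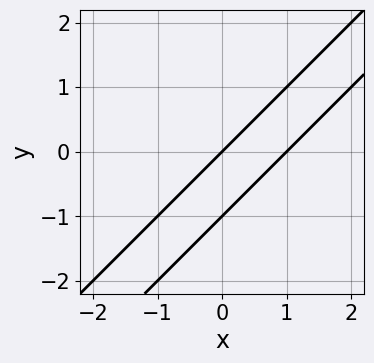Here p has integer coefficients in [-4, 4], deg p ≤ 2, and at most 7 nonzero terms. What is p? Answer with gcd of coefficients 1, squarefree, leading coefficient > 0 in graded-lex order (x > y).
x^2 - 2*x*y + y^2 - x + y

First, deg p = 2. A generic line meets the curve in up to 2 points.
Then, reading off the gridlines: among the integer gridlines, it crosses the x-axis at x ∈ {0, 1}; among the integer gridlines, it crosses the y-axis at y ∈ {-1, 0}.
Finally, together with the visible shape, these determine p as stated.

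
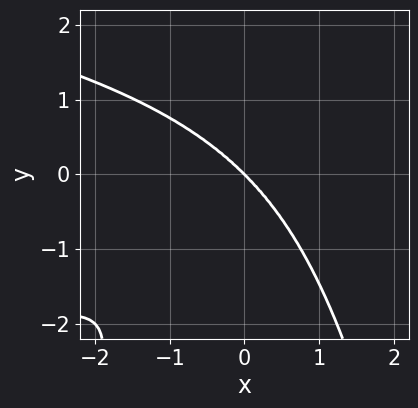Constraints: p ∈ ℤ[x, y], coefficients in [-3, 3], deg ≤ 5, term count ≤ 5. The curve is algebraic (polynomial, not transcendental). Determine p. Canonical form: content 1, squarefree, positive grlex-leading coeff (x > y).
x^2*y^2 + x^3 + y^3

First, degree: a generic line meets the curve in up to 4 points, so deg p = 4.
Then, checking where it meets the axes: one y-axis crossing is at y = 0; it crosses the x-axis at the gridline x = 0.
Finally, matching integer coefficients to the picture gives p.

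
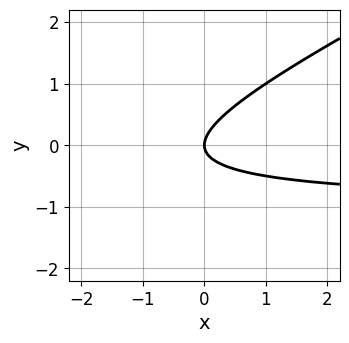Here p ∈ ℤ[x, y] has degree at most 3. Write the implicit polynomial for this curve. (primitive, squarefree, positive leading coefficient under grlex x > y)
x*y - 2*y^2 + x

deg p = 2.
Reading off the gridlines: it meets the y-axis at y = 0 (among the integer gridlines); it meets the x-axis at x = 0 (among the integer gridlines).
Solving for integer coefficients yields p as stated.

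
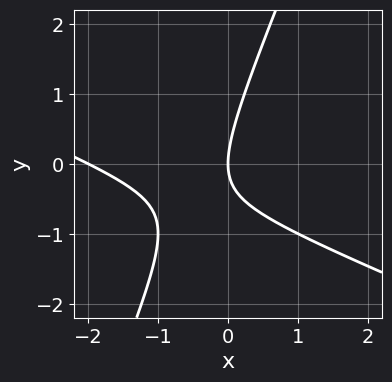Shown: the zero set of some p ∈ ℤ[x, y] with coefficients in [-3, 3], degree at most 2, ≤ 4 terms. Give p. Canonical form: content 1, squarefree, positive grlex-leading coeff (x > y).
x^2 + 2*x*y - y^2 + 2*x

First, the degree is 2 — the shape is more complex than any degree-1 curve.
Next, checking where it meets the axes: among the integer gridlines, it crosses the x-axis at x ∈ {-2, 0}; it meets the y-axis at y = 0 (among the integer gridlines).
Finally, together with the visible shape, these determine p as stated.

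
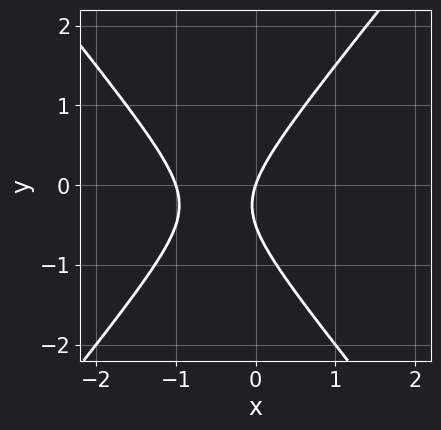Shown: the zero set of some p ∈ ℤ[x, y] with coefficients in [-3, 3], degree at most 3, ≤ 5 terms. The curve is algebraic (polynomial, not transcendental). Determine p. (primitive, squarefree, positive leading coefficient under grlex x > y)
3*x^2 - 2*y^2 + 3*x - y

1. deg p = 2. The shape is more complex than any degree-1 curve.
2. Reading off the gridlines: the x-axis gridline crossings are at x ∈ {-1, 0}; it meets the y-axis at y = 0 (among the integer gridlines).
3. Assembling these constraints gives the stated polynomial.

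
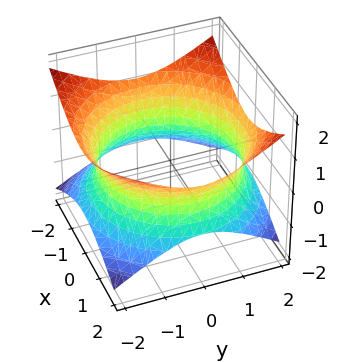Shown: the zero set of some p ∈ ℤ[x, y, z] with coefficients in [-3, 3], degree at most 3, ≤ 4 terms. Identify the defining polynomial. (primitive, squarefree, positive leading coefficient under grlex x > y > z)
(a) Degree: one connected sheet with a waist; a quadric, so deg p = 2.
(b) Symmetries: it's symmetric under z → −z, forcing even powers of z; the z-axis is an axis of rotation, so x and y enter only as x² + y².
(c) Observable constraints: a circular section at z = 0 has radius between 1 and 2; no z-intercept at any integer in the box.
(d) The integer polynomial consistent with all of this is the stated p.

x^2 + y^2 - 2*z^2 - 3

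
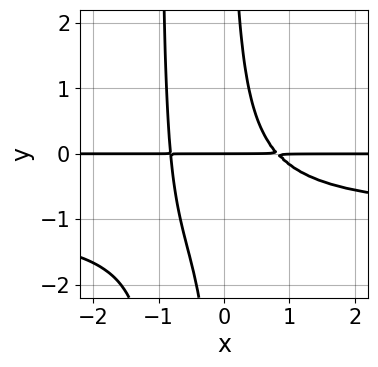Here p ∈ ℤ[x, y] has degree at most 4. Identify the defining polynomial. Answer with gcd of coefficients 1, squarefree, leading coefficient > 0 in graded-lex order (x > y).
First, deg p = 4.
Then, reading off the gridlines: the visible x-axis segment lies entirely on the curve; it crosses the y-axis at the gridline y = 0.
Finally, matching integer coefficients to the picture gives p.

3*x^2*y^2 + 3*x^2*y + 3*x*y^2 - 2*y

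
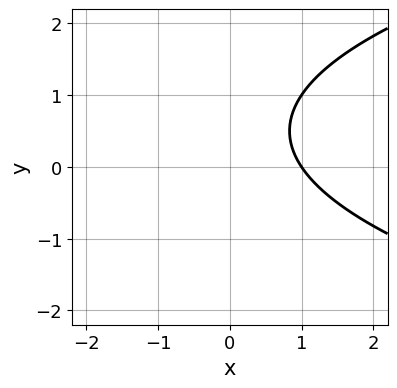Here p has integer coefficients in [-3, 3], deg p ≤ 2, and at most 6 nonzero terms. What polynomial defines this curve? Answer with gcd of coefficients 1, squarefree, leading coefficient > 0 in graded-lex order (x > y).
The degree is 2 — the shape is more complex than any degree-1 curve.
Against the integer gridlines: it meets the x-axis at x = 1 (among the integer gridlines); the curve avoids every integer y-axis point in the box.
Fitting integer coefficients to these (and the overall shape) gives p.

2*y^2 - 3*x - 2*y + 3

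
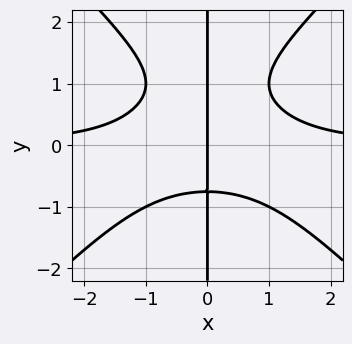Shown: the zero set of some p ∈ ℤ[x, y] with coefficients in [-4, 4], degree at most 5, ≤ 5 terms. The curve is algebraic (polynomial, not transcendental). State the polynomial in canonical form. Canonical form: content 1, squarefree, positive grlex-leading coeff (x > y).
x^3*y - x*y^3 + x*y^2 - x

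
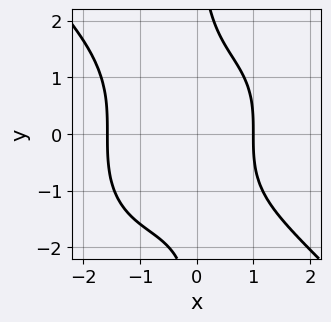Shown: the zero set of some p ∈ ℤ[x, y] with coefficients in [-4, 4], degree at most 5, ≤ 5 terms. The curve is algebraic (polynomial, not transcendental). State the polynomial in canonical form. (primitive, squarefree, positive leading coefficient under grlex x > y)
x^4 + x*y^3 + 2*x - 3

First, degree: no degree-3 curve has this shape, so deg p = 4.
Then, reading off the gridlines: no y-intercept at any integer in the box; one x-axis crossing is at x = 1.
Finally, solving for integer coefficients yields p as stated.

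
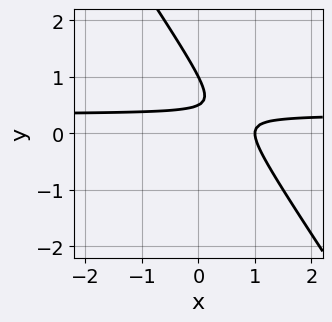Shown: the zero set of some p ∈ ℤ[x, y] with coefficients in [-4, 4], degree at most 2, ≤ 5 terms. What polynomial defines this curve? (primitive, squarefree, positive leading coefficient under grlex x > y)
Degree: no degree-1 curve has this shape, so deg p = 2.
Checking where it meets the axes: it crosses the x-axis at the gridline x = 1; one y-axis crossing is at y = 1.
Assembling these constraints gives the stated polynomial.

3*x*y + 2*y^2 - x - 3*y + 1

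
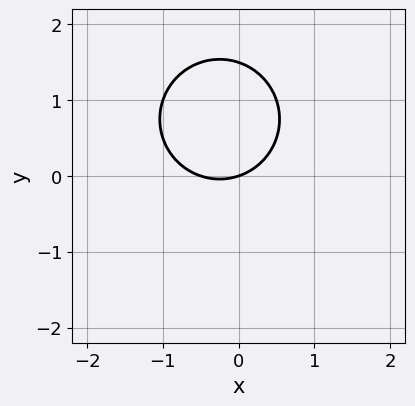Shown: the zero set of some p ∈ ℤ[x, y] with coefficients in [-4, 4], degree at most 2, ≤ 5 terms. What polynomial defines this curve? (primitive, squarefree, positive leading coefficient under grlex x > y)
2*x^2 + 2*y^2 + x - 3*y

(a) The degree is 2 — no degree-1 curve has this shape.
(b) Reading off the gridlines: it crosses the x-axis at the gridline x = 0; one y-axis crossing is at y = 0.
(c) Fitting integer coefficients to these (and the overall shape) gives p.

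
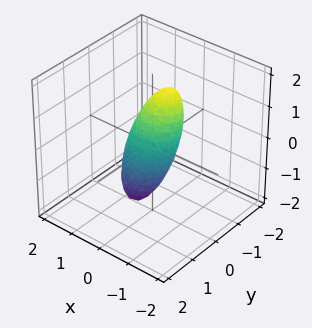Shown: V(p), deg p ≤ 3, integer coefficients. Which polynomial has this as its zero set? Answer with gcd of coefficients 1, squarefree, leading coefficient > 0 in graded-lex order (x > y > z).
2*x^2 + 2*y^2 + 2*y*z + z^2 - 1

(a) deg p = 2. No degree-1 surface has this shape.
(b) From the axis intercepts and sections: among the integer gridlines, it crosses the z-axis at z ∈ {-1, 1}.
(c) Together with the visible shape, these determine p as stated.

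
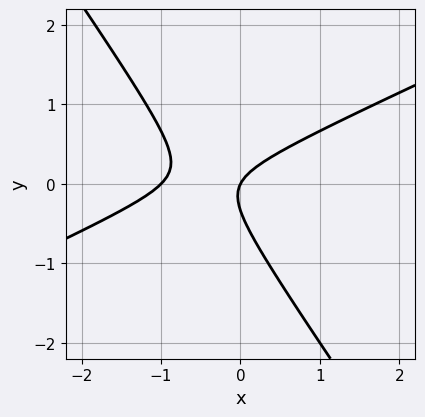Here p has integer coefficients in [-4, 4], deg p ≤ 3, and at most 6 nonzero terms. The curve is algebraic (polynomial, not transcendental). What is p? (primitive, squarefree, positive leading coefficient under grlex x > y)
2*x^2 - 3*x*y - 3*y^2 + 2*x - y

(a) deg p = 2.
(b) From the axis intercepts and sections: it meets the y-axis at y = 0 (among the integer gridlines); the x-axis gridline crossings are at x ∈ {-1, 0}.
(c) The integer polynomial consistent with all of this is the stated p.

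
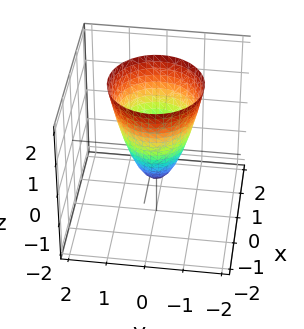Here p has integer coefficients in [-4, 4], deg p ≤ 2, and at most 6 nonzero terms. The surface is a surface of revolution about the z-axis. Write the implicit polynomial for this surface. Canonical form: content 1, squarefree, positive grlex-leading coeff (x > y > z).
2*x^2 + 2*y^2 - z - 1

(a) deg p = 2. The shape is more complex than any degree-1 surface.
(b) By symmetry, the z-axis is an axis of rotation, so x and y enter only as x² + y².
(c) Reading off the gridlines: a circular section at z = 1 has radius exactly 1; it meets the z-axis at z = -1 (among the integer gridlines).
(d) Assembling these constraints gives the stated polynomial.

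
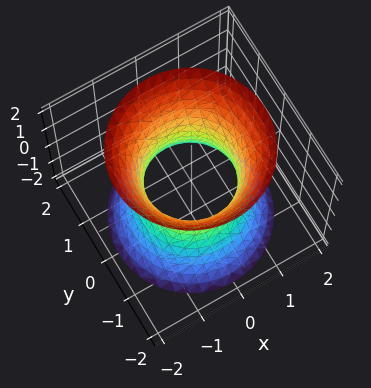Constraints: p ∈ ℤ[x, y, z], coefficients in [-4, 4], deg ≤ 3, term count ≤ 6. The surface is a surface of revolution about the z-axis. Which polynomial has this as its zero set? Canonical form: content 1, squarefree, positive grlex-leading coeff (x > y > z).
2*x^2 + 2*y^2 - z^2 - 2

First, degree: the shape is more complex than any degree-1 surface, so deg p = 2.
Next, symmetries: the z-axis is an axis of rotation, so x and y enter only as x² + y².
Next, from the axis intercepts and sections: it misses every integer gridline on the z-axis; a circular section at z = 0 has radius exactly 1.
Finally, solving for integer coefficients yields p as stated. Check: (-1, 0, 0) on the x-axis lies on the surface, and p(-1, 0, 0) = 0. ✓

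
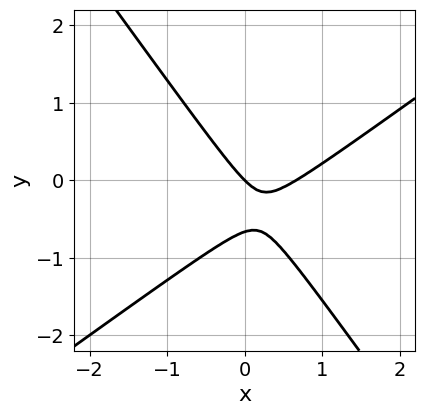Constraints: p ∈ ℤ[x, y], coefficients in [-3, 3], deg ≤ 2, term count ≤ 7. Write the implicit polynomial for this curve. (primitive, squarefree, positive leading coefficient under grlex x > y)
The degree is 2 — the shape is more complex than any degree-1 curve.
Checking where it meets the axes: it meets the y-axis at y = 0 (among the integer gridlines); one x-axis crossing is at x = 0.
Assembling these constraints gives the stated polynomial.

3*x^2 - 2*x*y - 3*y^2 - 2*x - 2*y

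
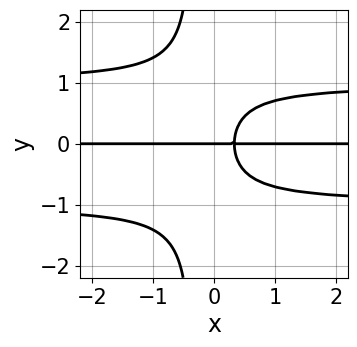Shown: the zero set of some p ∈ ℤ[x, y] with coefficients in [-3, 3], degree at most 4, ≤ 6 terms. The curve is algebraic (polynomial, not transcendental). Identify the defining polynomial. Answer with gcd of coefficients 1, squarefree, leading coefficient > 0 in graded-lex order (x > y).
(a) deg p = 4. No degree-3 curve has this shape.
(b) From the visible intercepts: every point of the x-axis in the box is on the curve; it meets the y-axis at y = 0 (among the integer gridlines).
(c) Fitting integer coefficients to these (and the overall shape) gives p.

3*x*y^3 + y^3 - 3*x*y + y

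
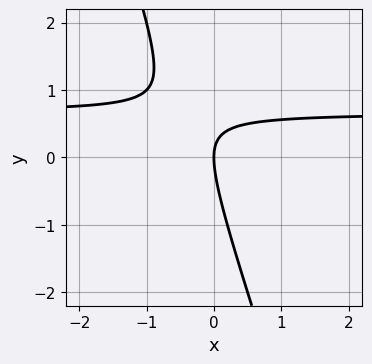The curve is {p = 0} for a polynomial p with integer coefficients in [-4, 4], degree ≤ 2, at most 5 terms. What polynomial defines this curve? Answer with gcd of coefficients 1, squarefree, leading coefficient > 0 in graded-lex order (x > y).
1. Degree: a generic line meets the curve in up to 2 points, so deg p = 2.
2. Observable constraints: it meets the x-axis at x = 0 (among the integer gridlines); it meets the y-axis at y = 0 (among the integer gridlines).
3. Together with the visible shape, these determine p as stated.

3*x*y + y^2 - 2*x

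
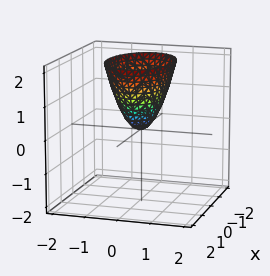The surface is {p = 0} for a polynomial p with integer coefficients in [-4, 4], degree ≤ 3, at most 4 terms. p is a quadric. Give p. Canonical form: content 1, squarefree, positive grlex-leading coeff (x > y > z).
x^2 + 2*y^2 - z

1. deg p = 2. A single bowl opening along one axis; a quadric.
2. Symmetries: the y ↦ −y reflection is a symmetry, so y appears only in even powers; it's symmetric under x → −x, forcing even powers of x.
3. Against the integer gridlines: it crosses the z-axis at the gridline z = 0; it meets the y-axis at y = 0 (among the integer gridlines).
4. Solving for integer coefficients yields p as stated.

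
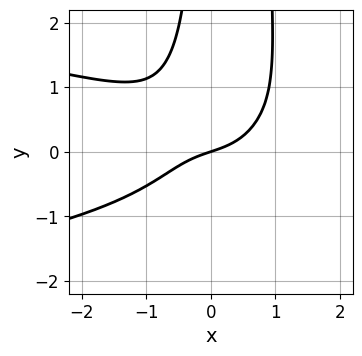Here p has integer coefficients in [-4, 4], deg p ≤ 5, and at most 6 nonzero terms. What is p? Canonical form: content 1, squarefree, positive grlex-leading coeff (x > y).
First, degree: the shape is more complex than any degree-3 curve, so deg p = 4.
Next, from the visible intercepts: it crosses the x-axis at the gridline x = 0; it crosses the y-axis at the gridline y = 0.
Finally, assembling these constraints gives the stated polynomial.

3*x^2*y^2 + 2*x^3 - 2*x*y^2 + x - 3*y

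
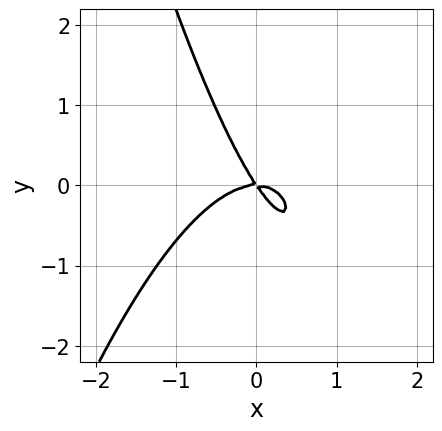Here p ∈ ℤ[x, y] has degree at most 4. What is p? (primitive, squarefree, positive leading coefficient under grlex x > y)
3*x^3 + 3*x*y + 2*y^2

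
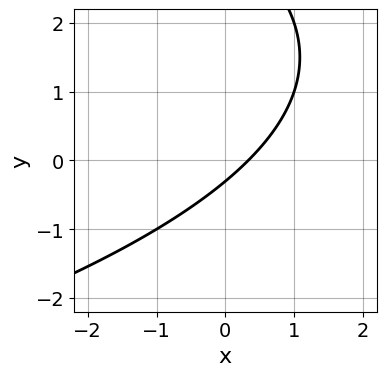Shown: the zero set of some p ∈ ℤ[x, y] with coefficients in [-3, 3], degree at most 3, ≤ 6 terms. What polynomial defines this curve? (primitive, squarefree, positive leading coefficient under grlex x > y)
y^2 + 3*x - 3*y - 1

deg p = 2.
Putting this together gives p.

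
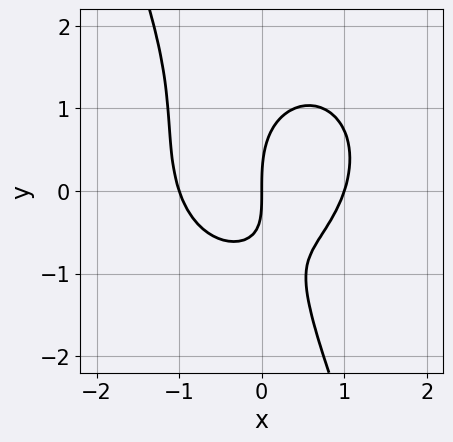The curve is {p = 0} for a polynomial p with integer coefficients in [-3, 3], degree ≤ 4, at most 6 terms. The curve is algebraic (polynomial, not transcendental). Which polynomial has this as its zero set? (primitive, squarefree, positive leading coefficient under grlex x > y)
(a) The degree is 3 — the shape is more complex than any degree-2 curve.
(b) Against the integer gridlines: it crosses the y-axis at the gridline y = 0; the x-axis gridline crossings are at x ∈ {-1, 0, 1}.
(c) These observations pin down the coefficients.

3*x^3 + 2*x*y^2 + y^3 - 2*x*y - 3*x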